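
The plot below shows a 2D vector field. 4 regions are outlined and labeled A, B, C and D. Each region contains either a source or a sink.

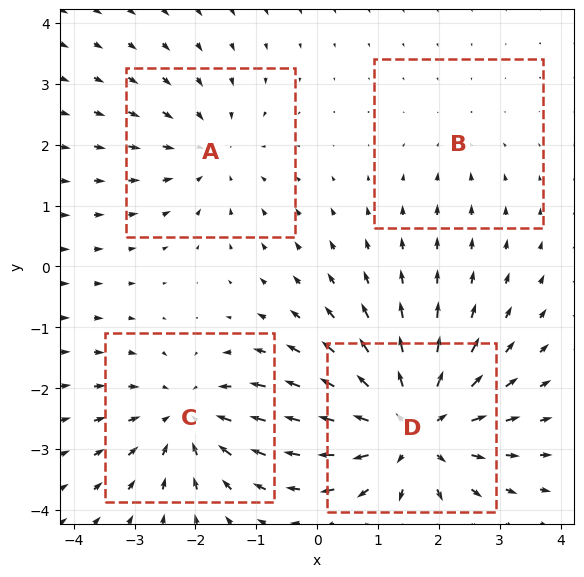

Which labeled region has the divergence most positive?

Divergence at each region's feature centre — A: about -3, B: about -2, C: about -4, D: about +6. Region D is most positive.

D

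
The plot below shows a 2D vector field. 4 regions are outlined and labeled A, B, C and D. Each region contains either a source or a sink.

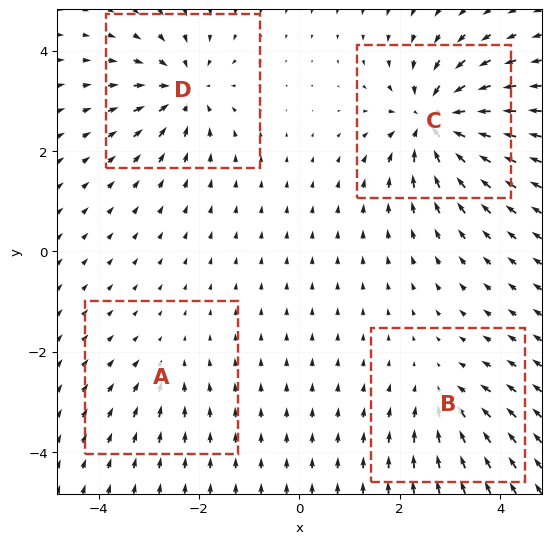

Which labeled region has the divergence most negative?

C

Divergence at each region's feature centre — A: about -2, B: about -4, C: about -8, D: about -6. Region C is most negative.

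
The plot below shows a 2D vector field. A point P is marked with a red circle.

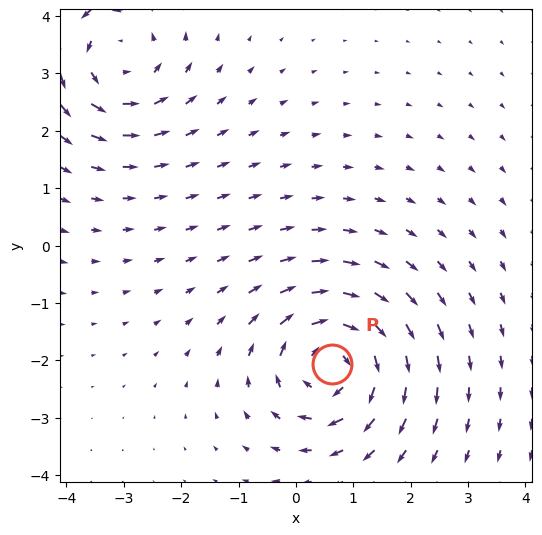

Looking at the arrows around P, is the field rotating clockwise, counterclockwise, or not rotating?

Near P at (0.6, -2.1) the arrows circulate clockwise. The curl (z-component) there is about -5; negative curl means clockwise rotation.

clockwise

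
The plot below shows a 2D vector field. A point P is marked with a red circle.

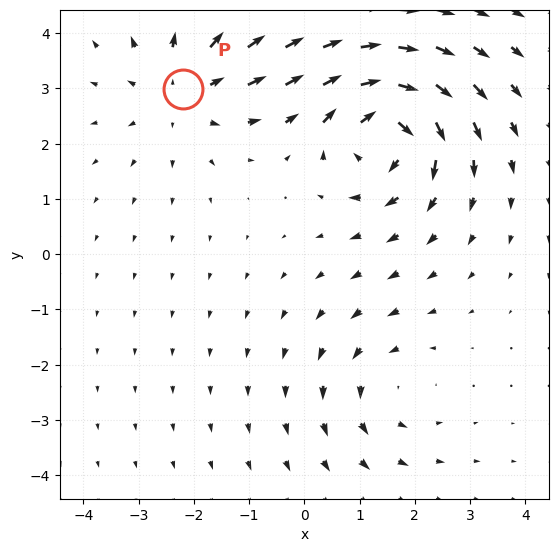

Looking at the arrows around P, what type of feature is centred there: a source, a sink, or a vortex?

At P (-2.2, 3.0) the arrows spread outward. Divergence about +3, curl ≈0 — positive divergence with near-zero curl is a source.

source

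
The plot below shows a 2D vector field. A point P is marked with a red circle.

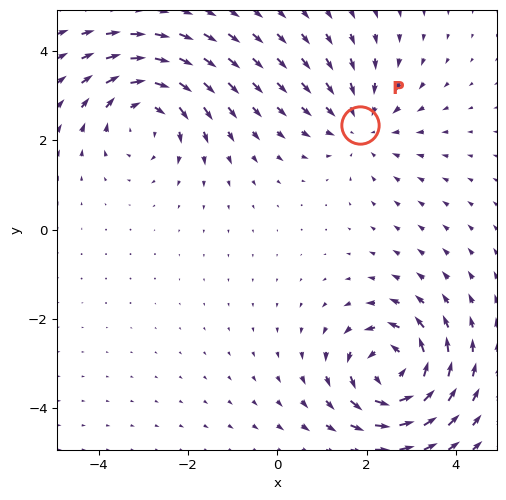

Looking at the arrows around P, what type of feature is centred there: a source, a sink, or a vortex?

At P (1.9, 2.3) the arrows converge inward. Divergence about -2, curl ≈0 — negative divergence with near-zero curl is a sink.

sink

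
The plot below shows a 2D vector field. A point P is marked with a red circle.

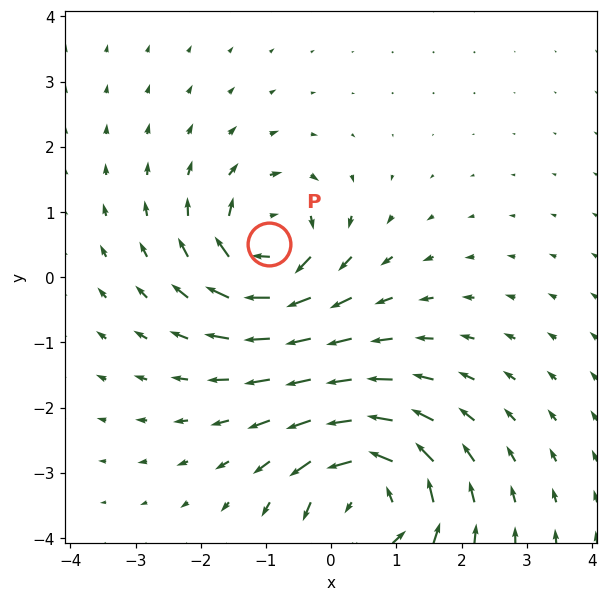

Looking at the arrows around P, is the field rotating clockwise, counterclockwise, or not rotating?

clockwise

Near P at (-1.0, 0.5) the arrows circulate clockwise. The curl (z-component) there is about -4; negative curl means clockwise rotation.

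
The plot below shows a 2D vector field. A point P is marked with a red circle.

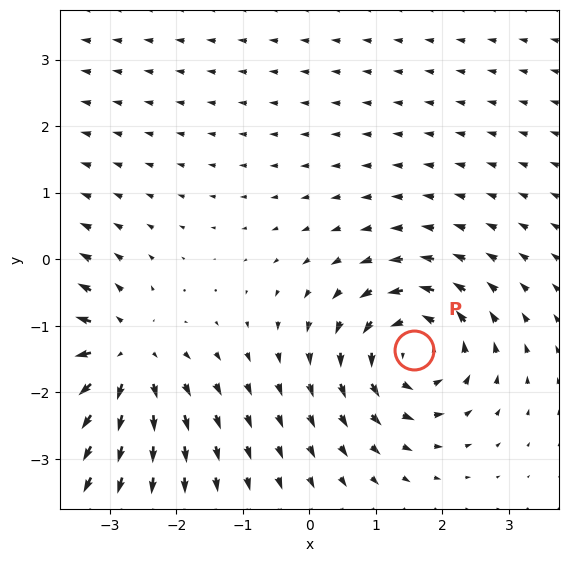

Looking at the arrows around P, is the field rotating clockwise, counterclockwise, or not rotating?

counterclockwise

Near P at (1.6, -1.4) the arrows circulate counterclockwise. The curl (z-component) there is about +5; positive curl means counterclockwise rotation.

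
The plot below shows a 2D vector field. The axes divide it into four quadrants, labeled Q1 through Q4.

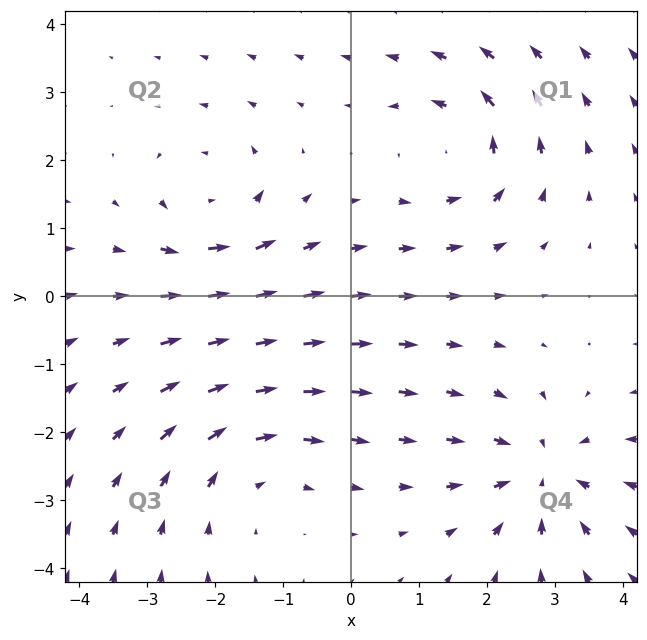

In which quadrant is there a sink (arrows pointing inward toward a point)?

The sink sits at approximately (2.8, -2.6), which lies in quadrant Q4. The divergence there is about -4, negative as expected for a sink.

Q4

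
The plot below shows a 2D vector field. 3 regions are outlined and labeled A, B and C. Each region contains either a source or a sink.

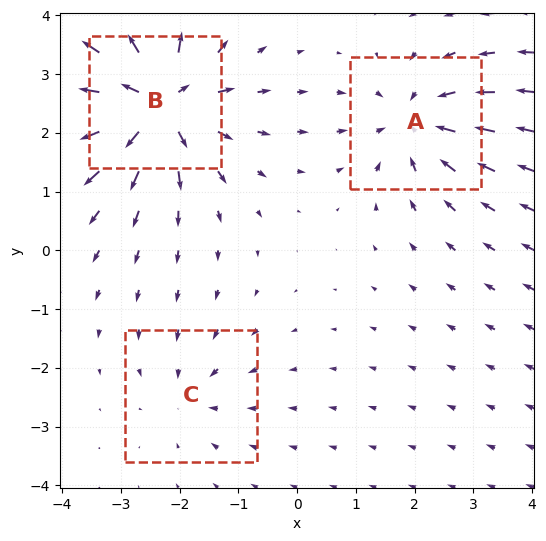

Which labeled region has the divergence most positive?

Divergence at each region's feature centre — A: about -4, B: about +6, C: about -2. Region B is most positive.

B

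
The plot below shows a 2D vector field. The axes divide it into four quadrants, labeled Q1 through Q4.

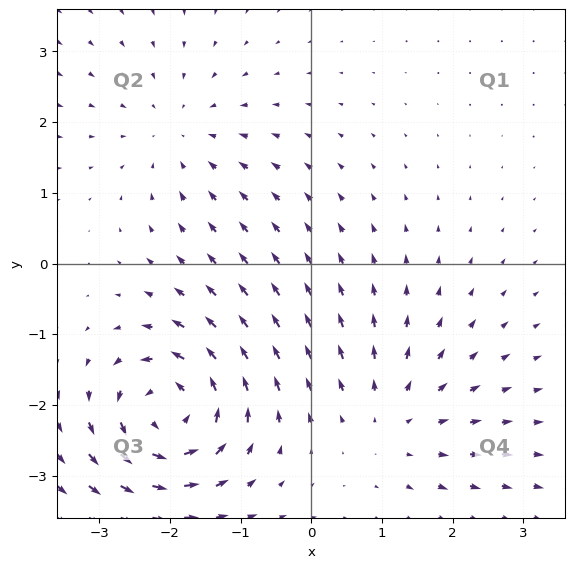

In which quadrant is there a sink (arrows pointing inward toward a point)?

Q2

The sink sits at approximately (-1.9, 1.8), which lies in quadrant Q2. The divergence there is about -3, negative as expected for a sink.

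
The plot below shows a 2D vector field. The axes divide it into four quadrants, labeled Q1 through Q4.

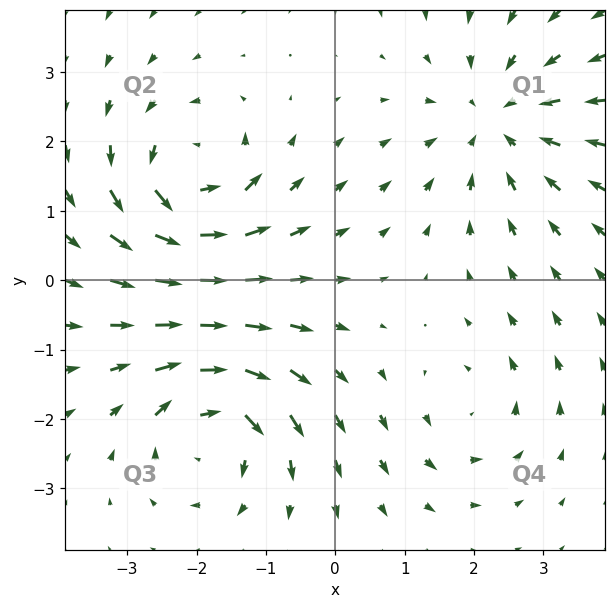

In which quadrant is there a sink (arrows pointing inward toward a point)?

The sink sits at approximately (2.4, 2.3), which lies in quadrant Q1. The divergence there is about -4, negative as expected for a sink.

Q1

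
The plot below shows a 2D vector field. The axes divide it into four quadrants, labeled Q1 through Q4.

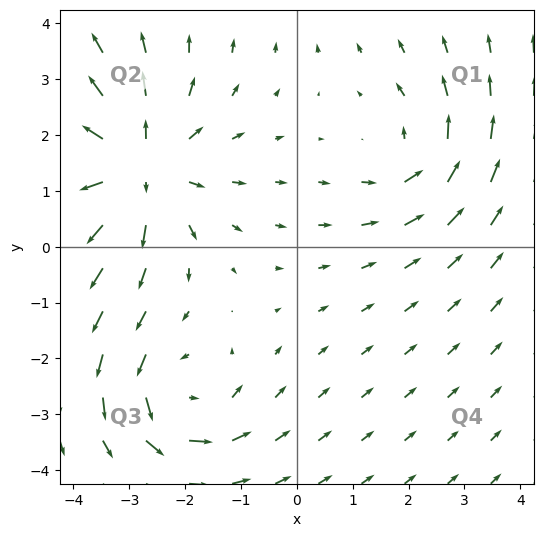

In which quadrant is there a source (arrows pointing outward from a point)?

Q2

The source sits at approximately (-2.9, 1.4), which lies in quadrant Q2. The divergence there is about +5, positive as expected for a source.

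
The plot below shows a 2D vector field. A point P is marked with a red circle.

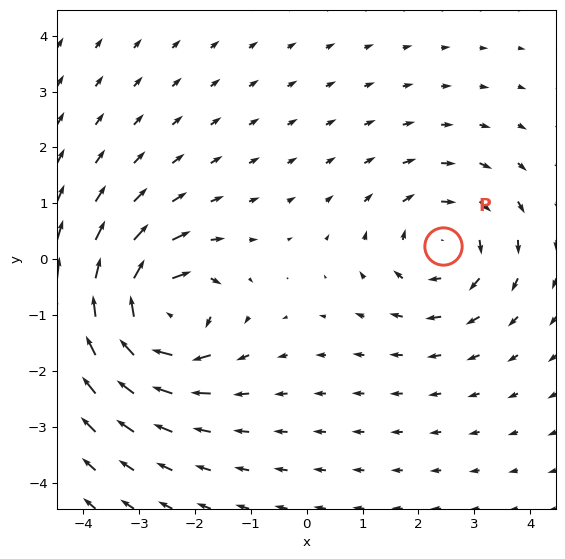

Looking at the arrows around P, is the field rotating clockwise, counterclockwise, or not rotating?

Near P at (2.4, 0.2) the arrows circulate clockwise. The curl (z-component) there is about -4; negative curl means clockwise rotation.

clockwise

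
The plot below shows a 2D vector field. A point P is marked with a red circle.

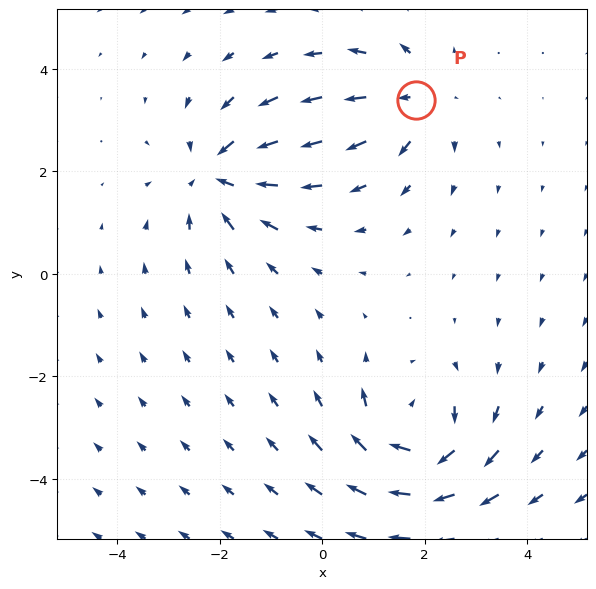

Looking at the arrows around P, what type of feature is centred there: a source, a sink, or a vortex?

At P (1.8, 3.4) the arrows spread outward. Divergence about +4, curl ≈0 — positive divergence with near-zero curl is a source.

source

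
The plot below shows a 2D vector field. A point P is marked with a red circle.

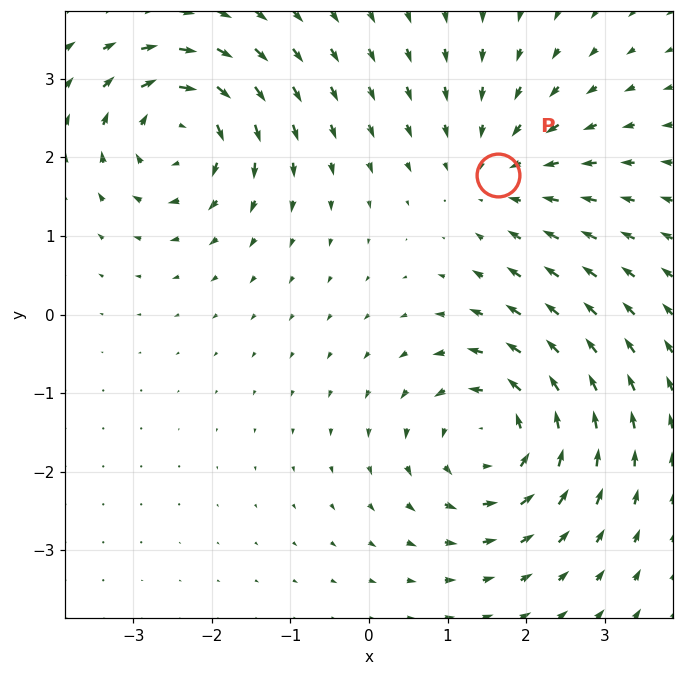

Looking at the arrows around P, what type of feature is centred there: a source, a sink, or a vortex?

At P (1.6, 1.8) the arrows converge inward. Divergence about -3, curl ≈0 — negative divergence with near-zero curl is a sink.

sink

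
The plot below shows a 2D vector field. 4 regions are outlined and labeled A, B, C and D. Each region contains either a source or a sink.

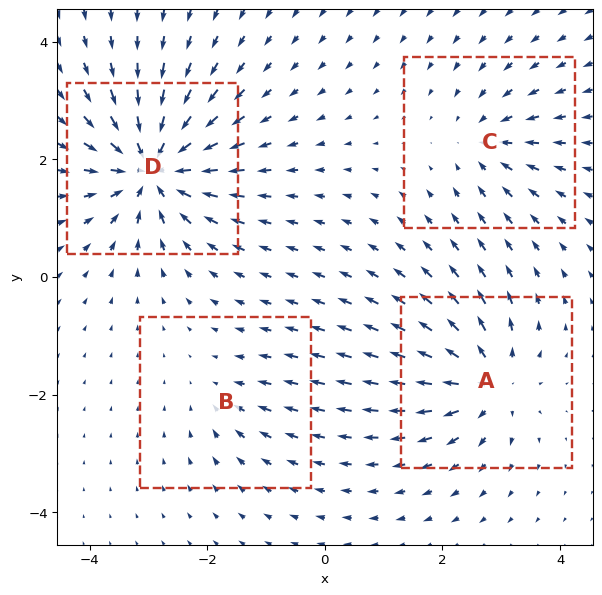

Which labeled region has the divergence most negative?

Divergence at each region's feature centre — A: about +6, B: about -3, C: about -4, D: about -9. Region D is most negative.

D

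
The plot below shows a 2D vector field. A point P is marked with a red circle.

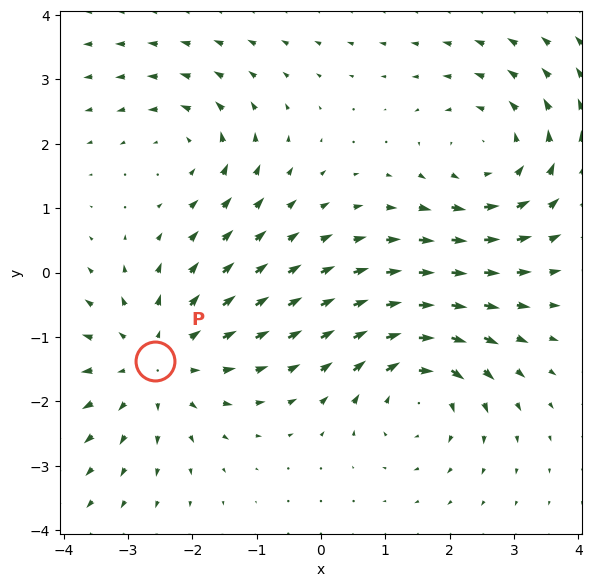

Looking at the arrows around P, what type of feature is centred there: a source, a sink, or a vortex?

At P (-2.6, -1.4) the arrows spread outward. Divergence about +4, curl ≈0 — positive divergence with near-zero curl is a source.

source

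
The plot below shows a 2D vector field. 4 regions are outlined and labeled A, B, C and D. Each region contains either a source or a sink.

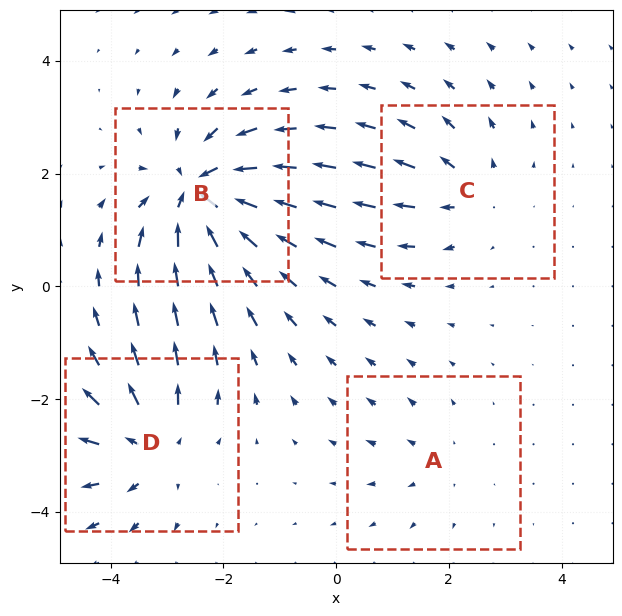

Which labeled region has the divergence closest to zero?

Divergence at each region's feature centre — A: about +2, B: about -7, C: about +4, D: about +5. Region A is closest to zero.

A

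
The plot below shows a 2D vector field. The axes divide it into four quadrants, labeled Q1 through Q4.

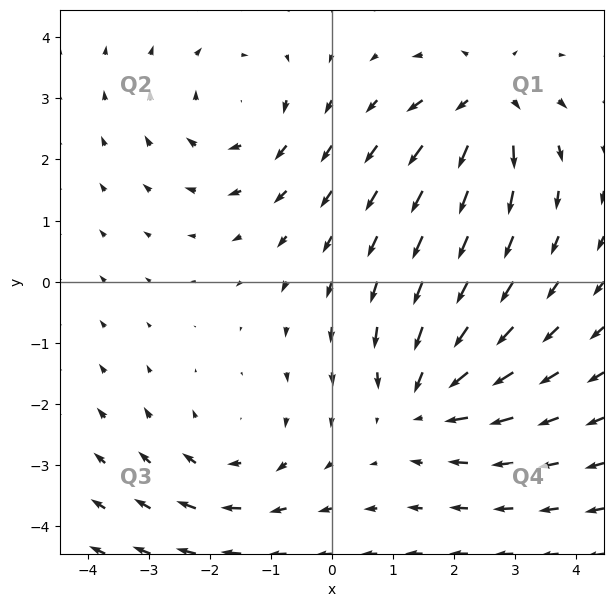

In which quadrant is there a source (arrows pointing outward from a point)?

The source sits at approximately (2.6, 3.0), which lies in quadrant Q1. The divergence there is about +5, positive as expected for a source.

Q1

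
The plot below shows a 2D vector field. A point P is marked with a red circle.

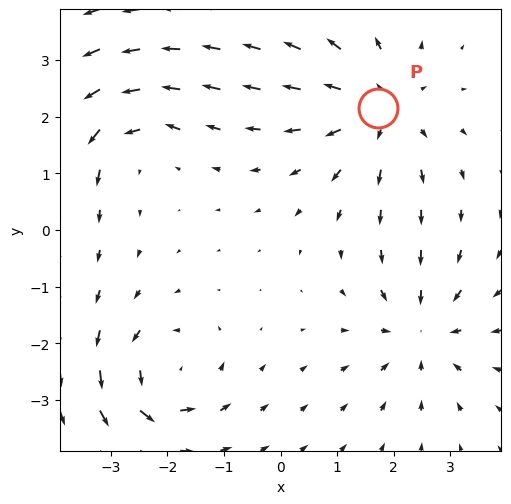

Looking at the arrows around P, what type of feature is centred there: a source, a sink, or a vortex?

At P (1.7, 2.2) the arrows spread outward. Divergence about +4, curl ≈0 — positive divergence with near-zero curl is a source.

source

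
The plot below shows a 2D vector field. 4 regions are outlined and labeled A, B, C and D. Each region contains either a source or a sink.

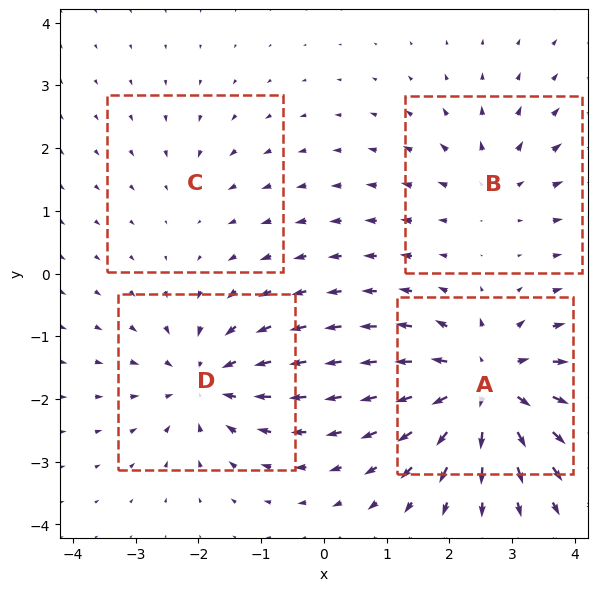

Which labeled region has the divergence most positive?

Divergence at each region's feature centre — A: about +8, B: about +4, C: about -2, D: about -6. Region A is most positive.

A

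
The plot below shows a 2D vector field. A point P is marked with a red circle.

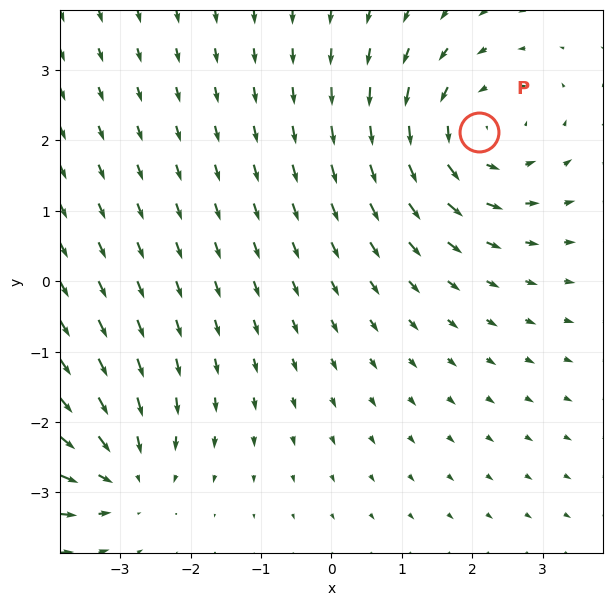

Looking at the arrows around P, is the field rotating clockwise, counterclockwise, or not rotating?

Near P at (2.1, 2.1) the arrows circulate counterclockwise. The curl (z-component) there is about +4; positive curl means counterclockwise rotation.

counterclockwise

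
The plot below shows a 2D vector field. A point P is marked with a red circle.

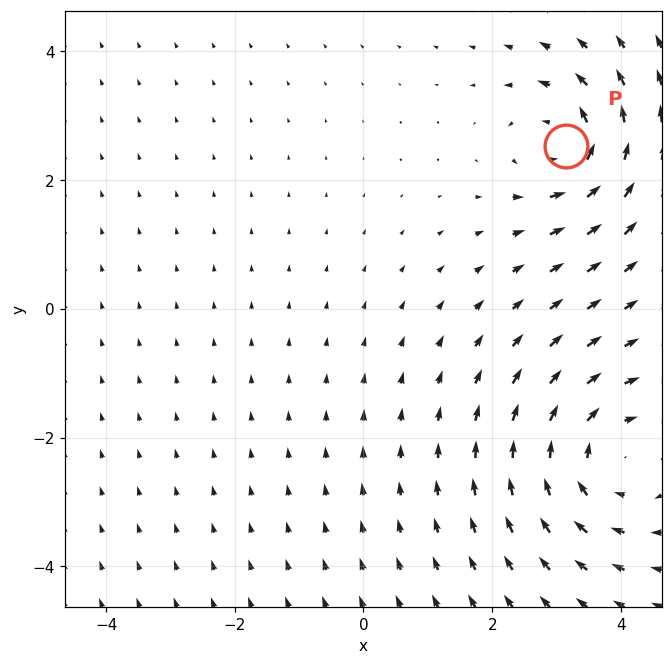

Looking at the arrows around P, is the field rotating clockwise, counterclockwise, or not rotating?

Near P at (3.1, 2.5) the arrows circulate counterclockwise. The curl (z-component) there is about +5; positive curl means counterclockwise rotation.

counterclockwise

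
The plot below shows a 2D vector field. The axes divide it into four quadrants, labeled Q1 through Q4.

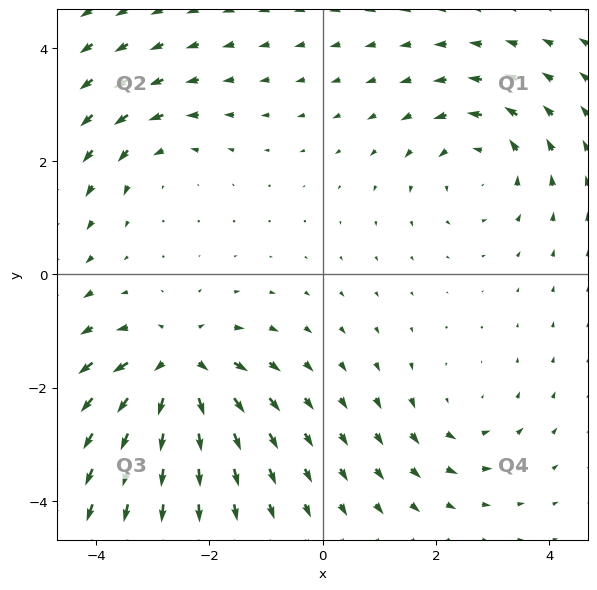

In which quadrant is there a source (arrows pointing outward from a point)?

The source sits at approximately (-2.5, -1.6), which lies in quadrant Q3. The divergence there is about +6, positive as expected for a source.

Q3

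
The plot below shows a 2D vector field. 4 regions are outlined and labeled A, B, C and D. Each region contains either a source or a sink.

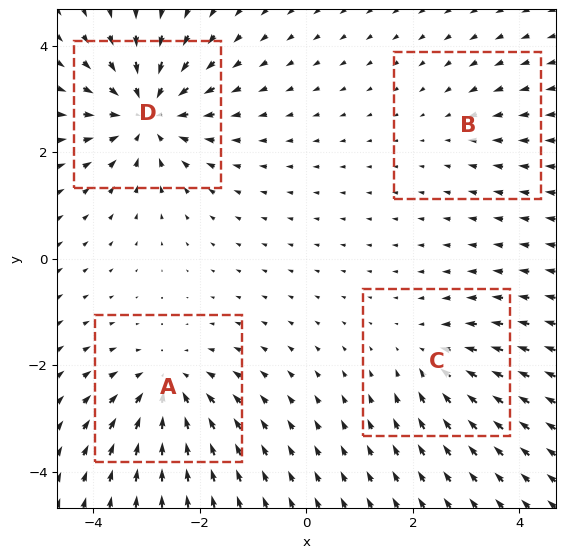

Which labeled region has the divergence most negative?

Divergence at each region's feature centre — A: about -5, B: about -2, C: about -4, D: about -7. Region D is most negative.

D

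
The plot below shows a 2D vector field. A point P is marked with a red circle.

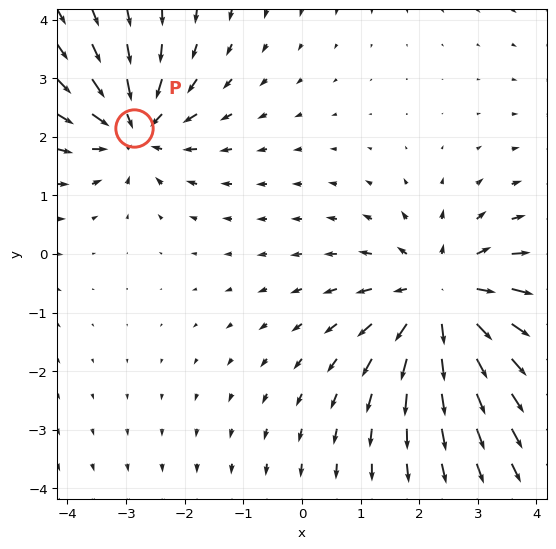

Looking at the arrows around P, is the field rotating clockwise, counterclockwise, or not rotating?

Near P at (-2.9, 2.2) the arrows show no circulation. The curl there is ≈0.

not rotating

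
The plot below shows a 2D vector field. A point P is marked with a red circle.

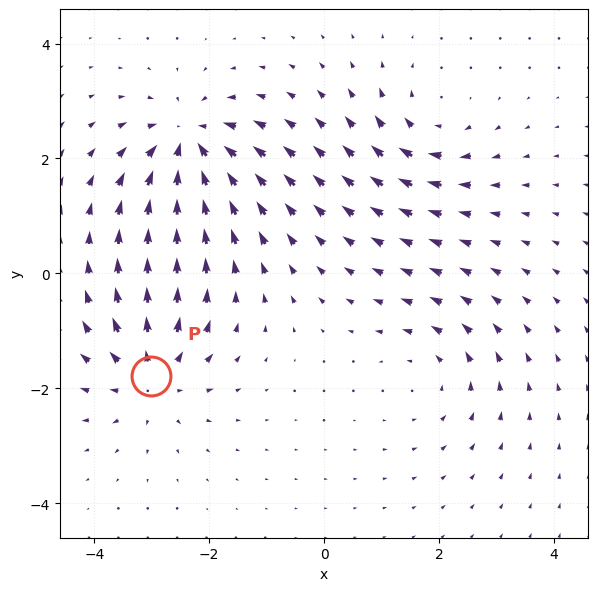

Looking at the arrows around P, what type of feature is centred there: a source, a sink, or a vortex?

source

At P (-3.0, -1.8) the arrows spread outward. Divergence about +5, curl ≈0 — positive divergence with near-zero curl is a source.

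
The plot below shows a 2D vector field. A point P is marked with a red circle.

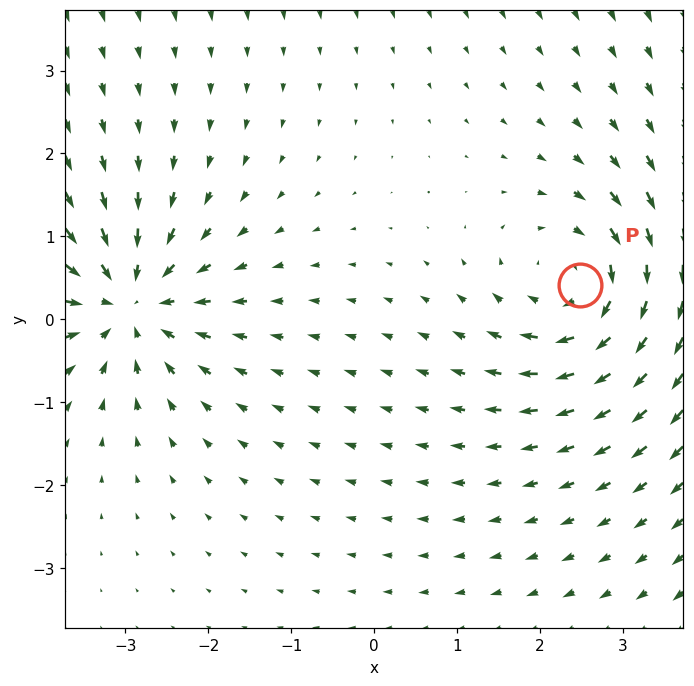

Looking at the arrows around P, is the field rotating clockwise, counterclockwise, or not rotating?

Near P at (2.5, 0.4) the arrows circulate clockwise. The curl (z-component) there is about -5; negative curl means clockwise rotation.

clockwise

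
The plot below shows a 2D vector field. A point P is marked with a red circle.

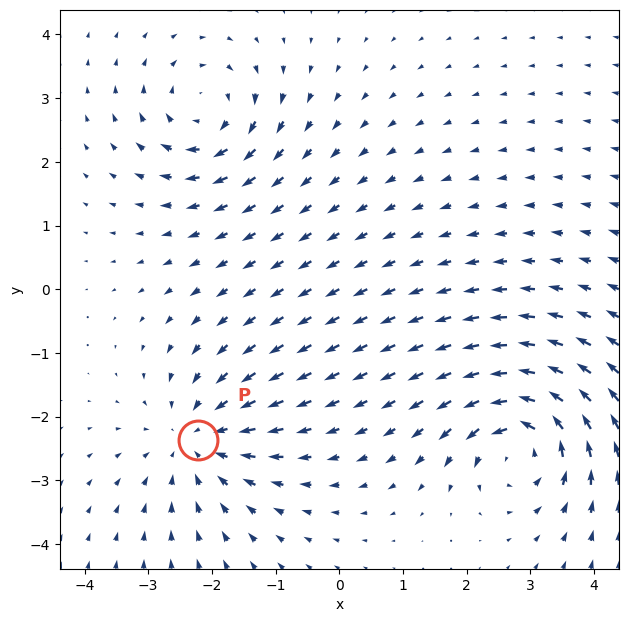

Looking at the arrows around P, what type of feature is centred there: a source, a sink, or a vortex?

At P (-2.2, -2.4) the arrows converge inward. Divergence about -4, curl ≈0 — negative divergence with near-zero curl is a sink.

sink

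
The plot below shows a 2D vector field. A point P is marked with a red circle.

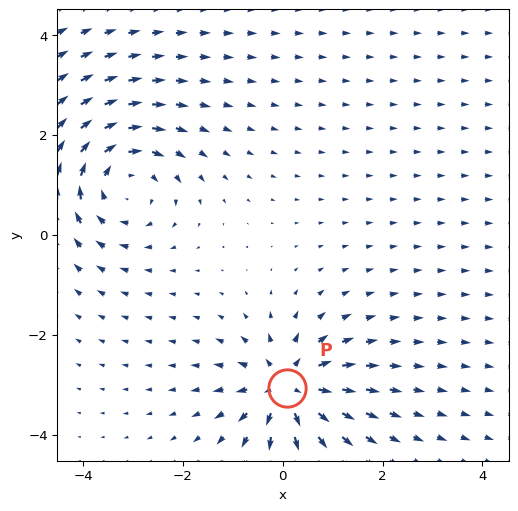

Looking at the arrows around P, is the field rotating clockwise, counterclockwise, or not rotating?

Near P at (0.1, -3.1) the arrows show no circulation. The curl there is ≈0.

not rotating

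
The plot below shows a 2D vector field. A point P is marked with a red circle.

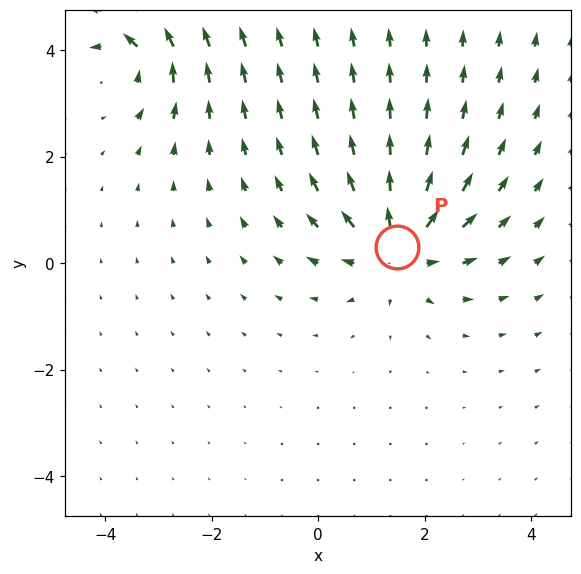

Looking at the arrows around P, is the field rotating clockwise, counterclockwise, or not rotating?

Near P at (1.5, 0.3) the arrows show no circulation. The curl there is ≈0.

not rotating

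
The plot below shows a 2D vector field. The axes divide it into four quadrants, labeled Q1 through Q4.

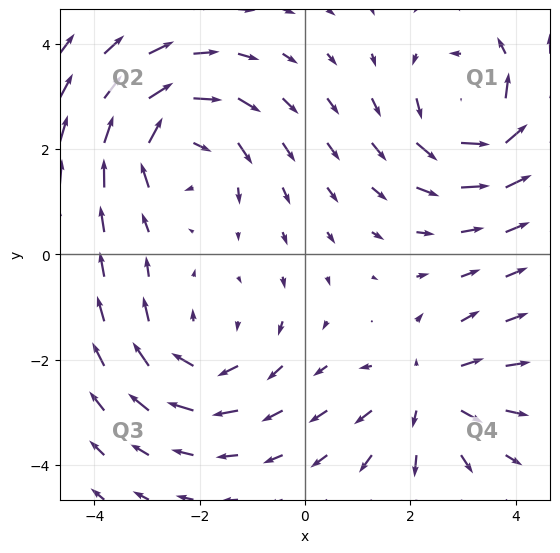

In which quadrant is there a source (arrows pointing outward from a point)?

Q4

The source sits at approximately (2.3, -2.6), which lies in quadrant Q4. The divergence there is about +4, positive as expected for a source.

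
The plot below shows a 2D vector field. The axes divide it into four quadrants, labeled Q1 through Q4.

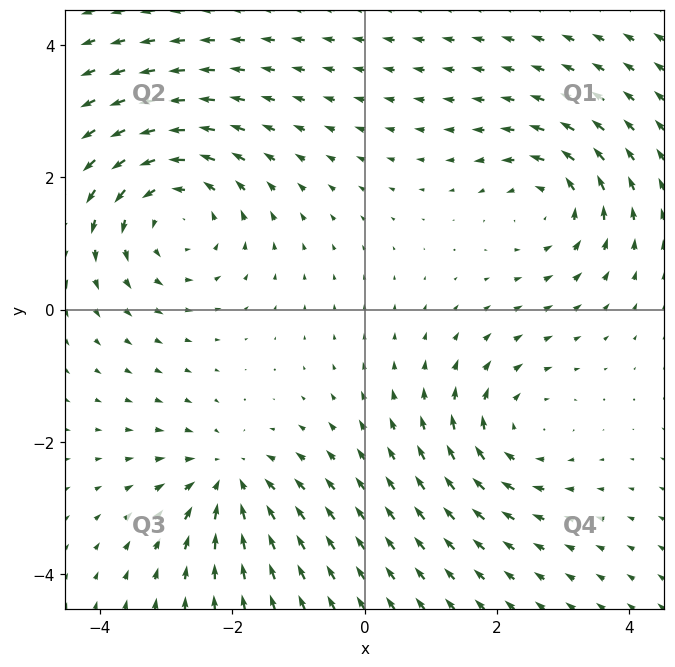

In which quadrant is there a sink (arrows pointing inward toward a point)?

The sink sits at approximately (-2.1, -2.6), which lies in quadrant Q3. The divergence there is about -4, negative as expected for a sink.

Q3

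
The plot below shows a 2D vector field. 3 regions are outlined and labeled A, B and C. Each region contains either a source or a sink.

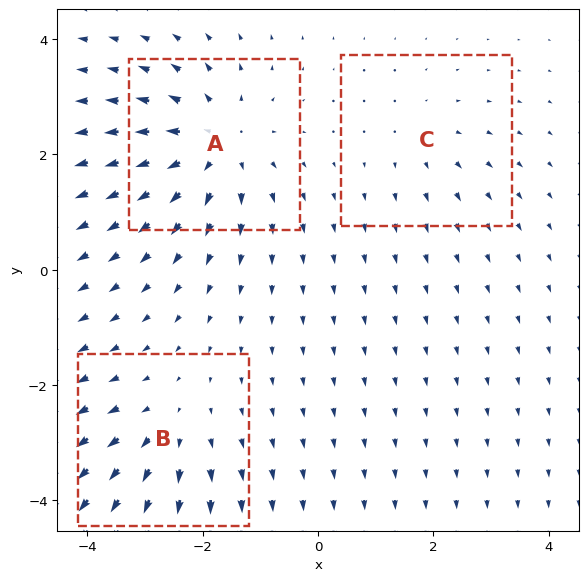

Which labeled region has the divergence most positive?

A

Divergence at each region's feature centre — A: about +4, B: about +3, C: about +2. Region A is most positive.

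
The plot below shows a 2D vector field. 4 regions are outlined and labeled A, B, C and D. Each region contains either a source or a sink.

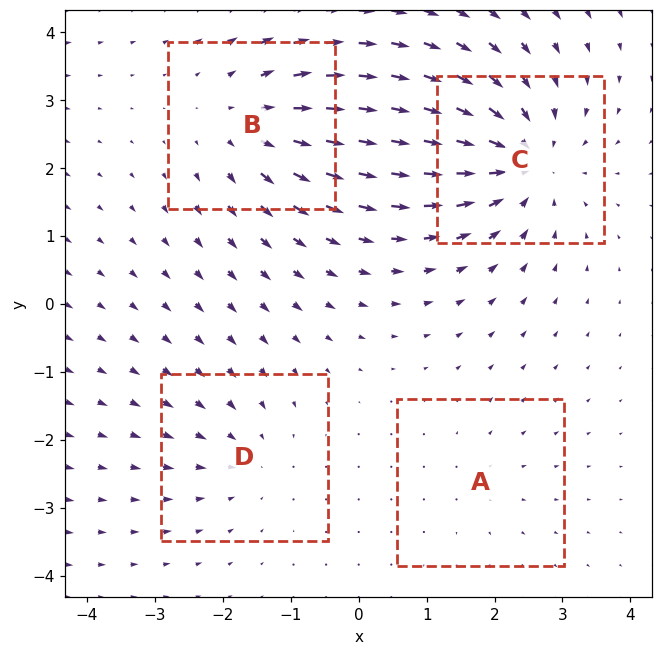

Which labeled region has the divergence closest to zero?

A

Divergence at each region's feature centre — A: about +2, B: about +4, C: about -6, D: about -3. Region A is closest to zero.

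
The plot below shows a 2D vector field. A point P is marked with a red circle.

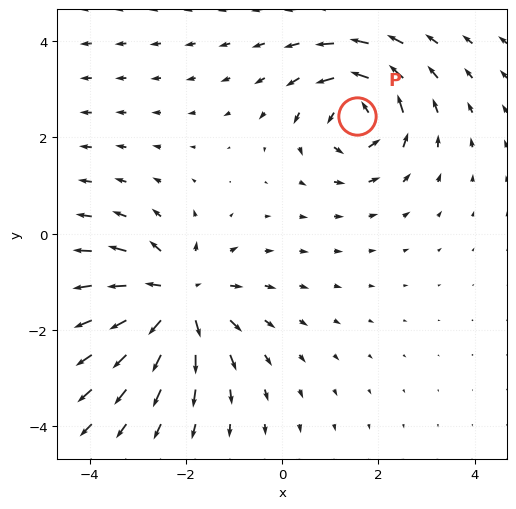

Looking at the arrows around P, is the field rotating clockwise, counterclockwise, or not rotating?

counterclockwise

Near P at (1.6, 2.4) the arrows circulate counterclockwise. The curl (z-component) there is about +4; positive curl means counterclockwise rotation.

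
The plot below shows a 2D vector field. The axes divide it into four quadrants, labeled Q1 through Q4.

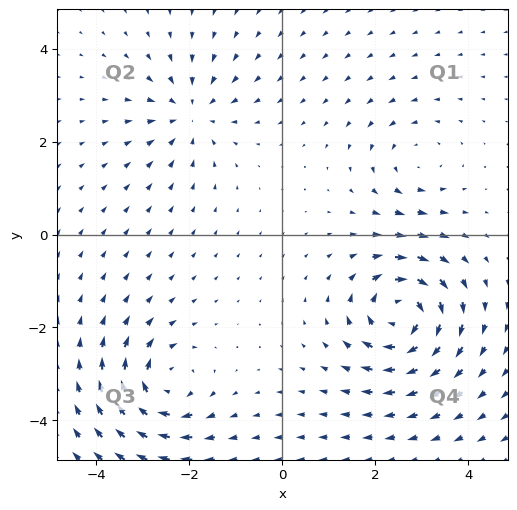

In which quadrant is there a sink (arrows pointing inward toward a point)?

The sink sits at approximately (-2.0, 2.6), which lies in quadrant Q2. The divergence there is about -4, negative as expected for a sink.

Q2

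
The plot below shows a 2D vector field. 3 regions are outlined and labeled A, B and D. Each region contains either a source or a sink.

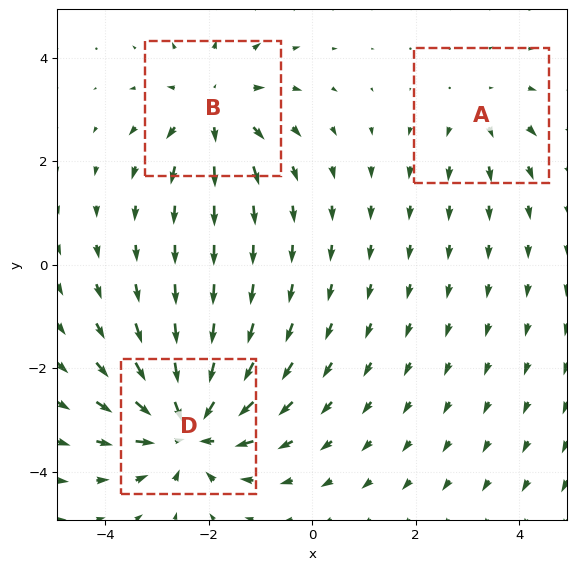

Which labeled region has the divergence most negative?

Divergence at each region's feature centre — A: about +2, B: about +4, D: about -5. Region D is most negative.

D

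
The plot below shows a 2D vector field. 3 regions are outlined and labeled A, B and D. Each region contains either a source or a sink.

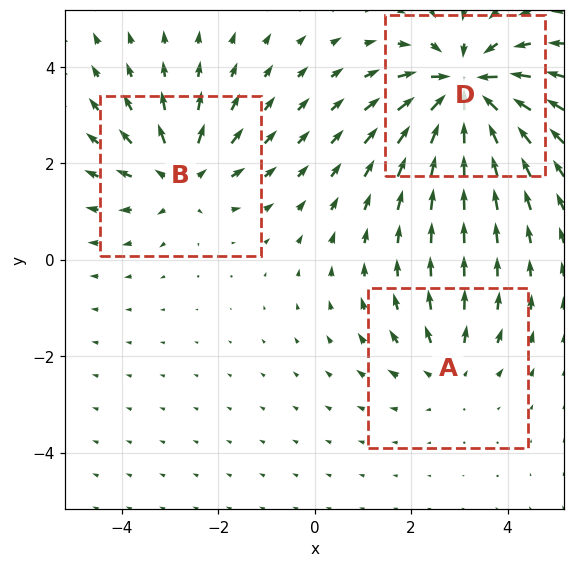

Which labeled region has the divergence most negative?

Divergence at each region's feature centre — A: about +2, B: about +3, D: about -5. Region D is most negative.

D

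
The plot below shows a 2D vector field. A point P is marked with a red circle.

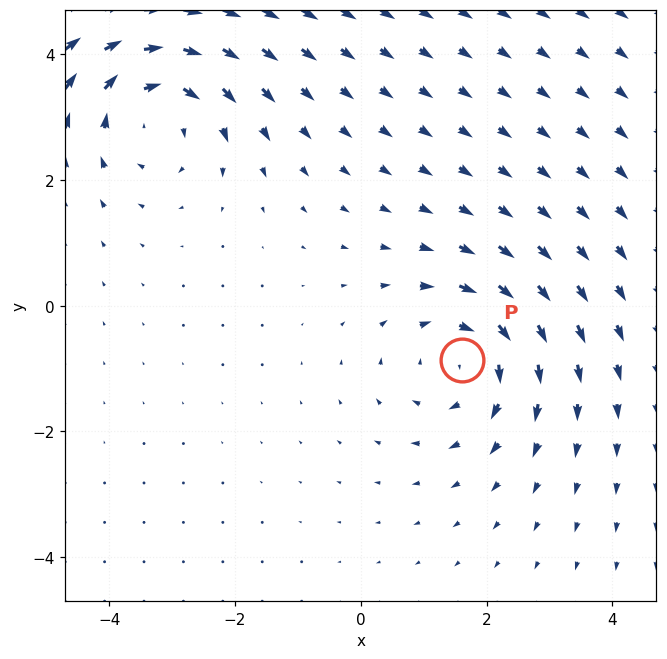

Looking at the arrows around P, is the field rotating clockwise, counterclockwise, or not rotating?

clockwise

Near P at (1.6, -0.9) the arrows circulate clockwise. The curl (z-component) there is about -4; negative curl means clockwise rotation.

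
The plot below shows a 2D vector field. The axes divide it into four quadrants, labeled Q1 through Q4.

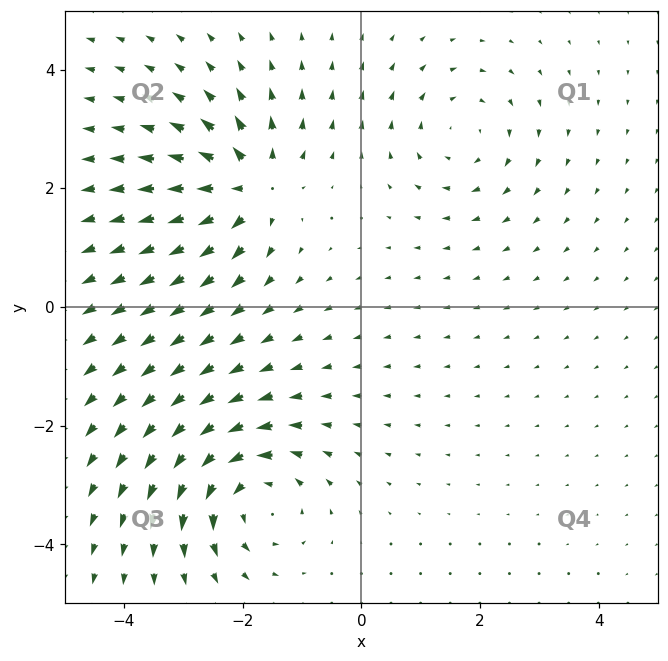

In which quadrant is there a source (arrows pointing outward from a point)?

Q2

The source sits at approximately (-1.9, 2.0), which lies in quadrant Q2. The divergence there is about +5, positive as expected for a source.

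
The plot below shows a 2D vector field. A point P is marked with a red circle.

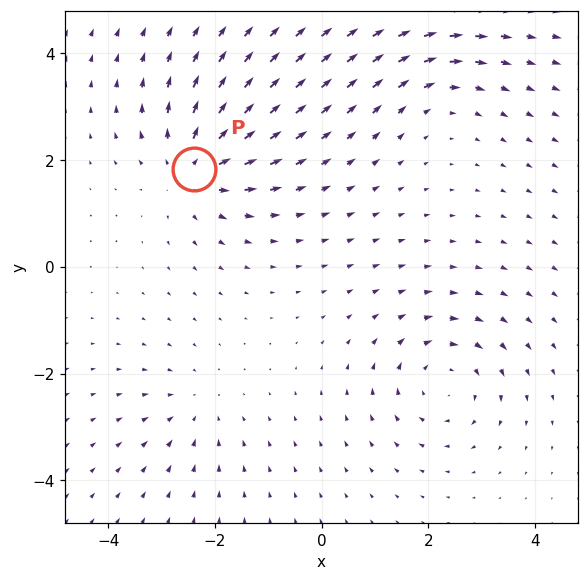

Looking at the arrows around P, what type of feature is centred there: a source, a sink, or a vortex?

At P (-2.4, 1.8) the arrows spread outward. Divergence about +5, curl ≈0 — positive divergence with near-zero curl is a source.

source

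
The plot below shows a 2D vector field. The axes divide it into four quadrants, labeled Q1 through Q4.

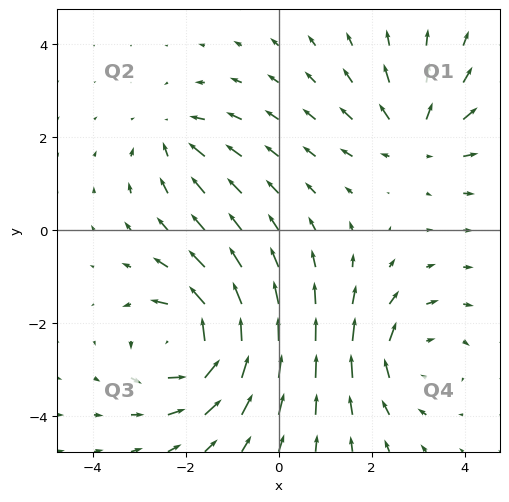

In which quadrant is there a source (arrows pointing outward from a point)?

The source sits at approximately (3.0, 2.0), which lies in quadrant Q1. The divergence there is about +4, positive as expected for a source.

Q1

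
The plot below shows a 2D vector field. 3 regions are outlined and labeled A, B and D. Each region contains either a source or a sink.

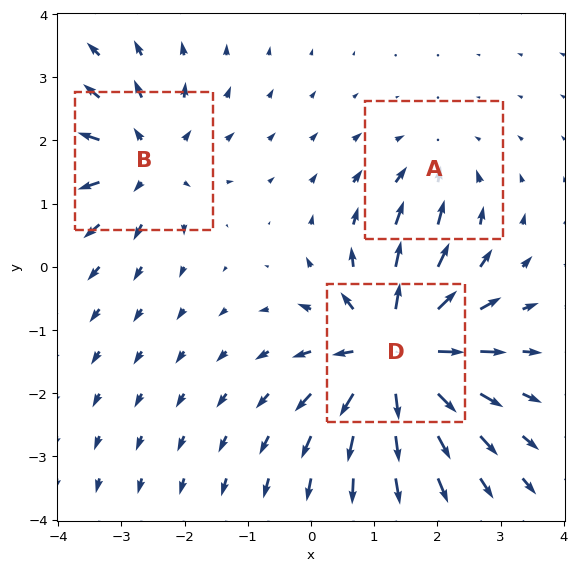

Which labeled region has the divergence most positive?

D

Divergence at each region's feature centre — A: about -2, B: about +4, D: about +6. Region D is most positive.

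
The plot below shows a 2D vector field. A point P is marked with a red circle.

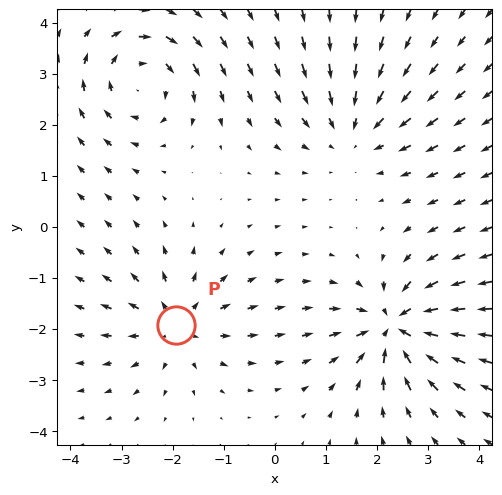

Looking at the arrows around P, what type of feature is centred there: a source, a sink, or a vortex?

At P (-1.9, -1.9) the arrows spread outward. Divergence about +4, curl ≈0 — positive divergence with near-zero curl is a source.

source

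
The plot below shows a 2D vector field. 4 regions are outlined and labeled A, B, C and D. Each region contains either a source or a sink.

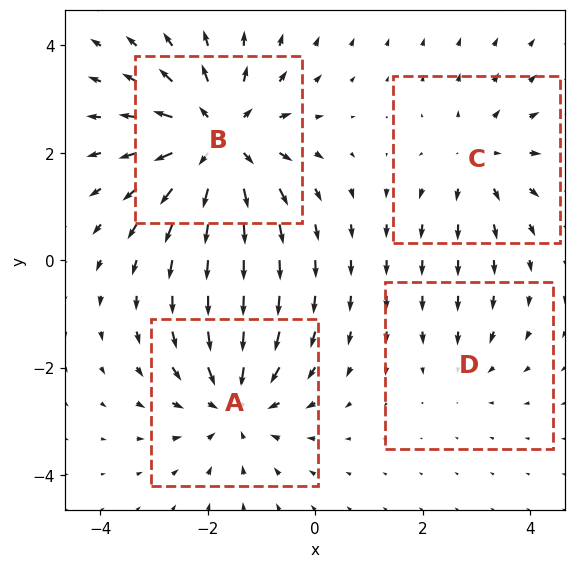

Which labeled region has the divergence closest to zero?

D

Divergence at each region's feature centre — A: about -4, B: about +6, C: about +3, D: about -2. Region D is closest to zero.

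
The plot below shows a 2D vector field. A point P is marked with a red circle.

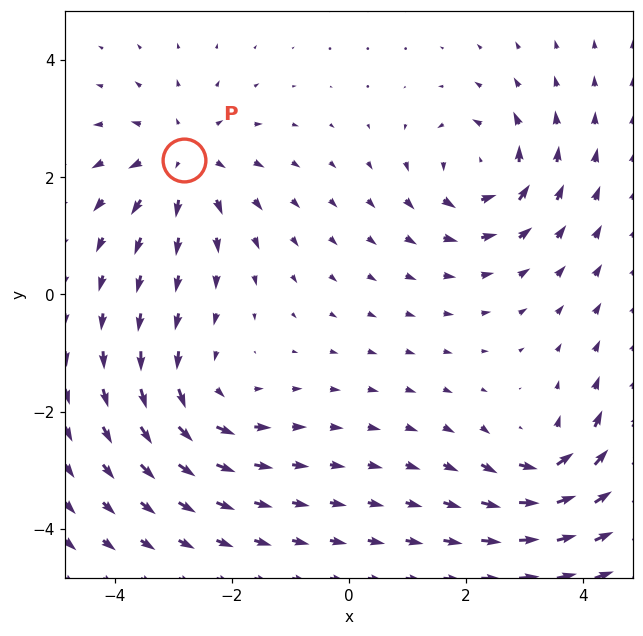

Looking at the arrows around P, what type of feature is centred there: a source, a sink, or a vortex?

source

At P (-2.8, 2.3) the arrows spread outward. Divergence about +5, curl ≈0 — positive divergence with near-zero curl is a source.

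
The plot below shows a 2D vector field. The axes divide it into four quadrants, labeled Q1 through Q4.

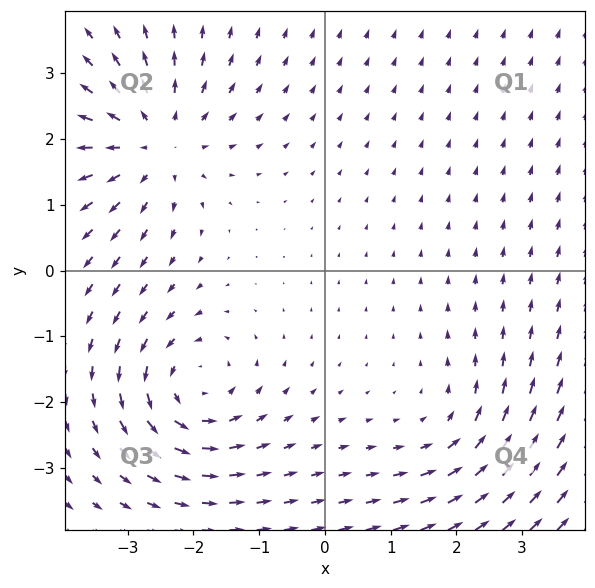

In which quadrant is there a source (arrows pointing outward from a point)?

The source sits at approximately (-2.6, 1.9), which lies in quadrant Q2. The divergence there is about +5, positive as expected for a source.

Q2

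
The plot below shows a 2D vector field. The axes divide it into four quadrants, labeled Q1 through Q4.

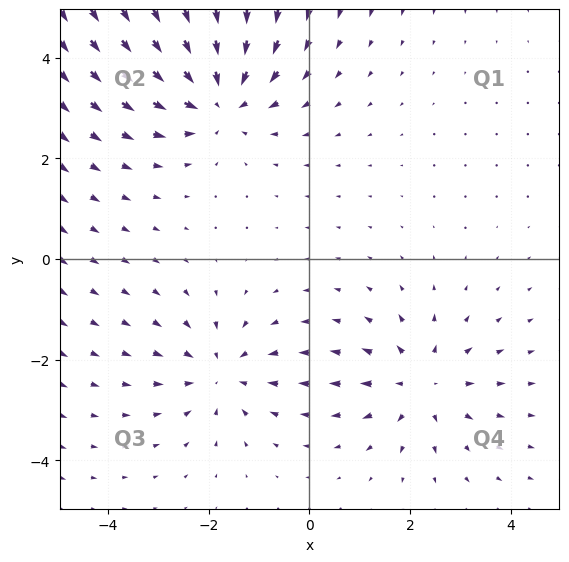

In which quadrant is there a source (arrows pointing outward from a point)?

Q4

The source sits at approximately (2.2, -2.5), which lies in quadrant Q4. The divergence there is about +3, positive as expected for a source.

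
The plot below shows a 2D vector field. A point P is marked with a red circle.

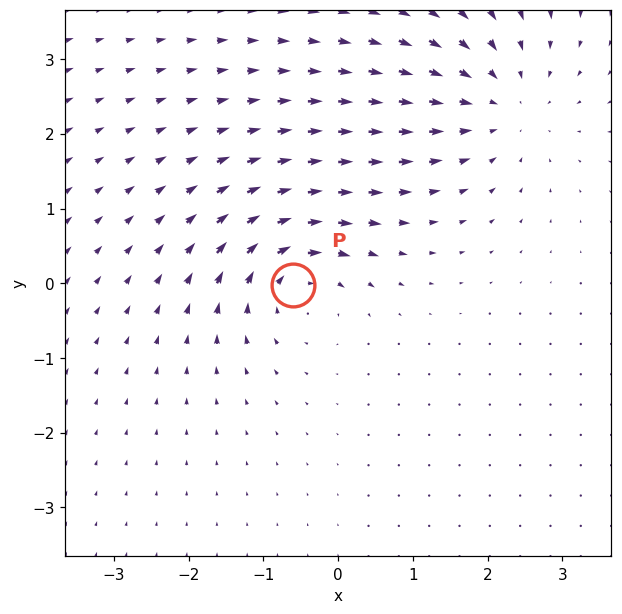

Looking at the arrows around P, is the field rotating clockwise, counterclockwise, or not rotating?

Near P at (-0.6, -0.0) the arrows circulate clockwise. The curl (z-component) there is about -5; negative curl means clockwise rotation.

clockwise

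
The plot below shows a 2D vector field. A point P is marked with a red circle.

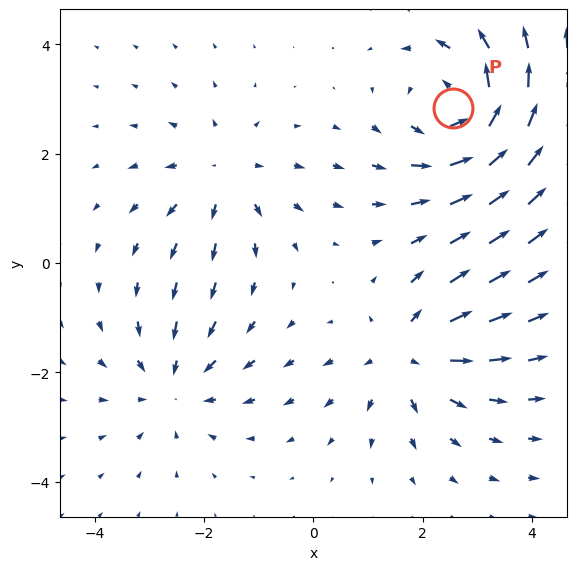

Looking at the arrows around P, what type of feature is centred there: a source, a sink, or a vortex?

At P (2.6, 2.8) the arrows circulate counterclockwise. Divergence ≈0, curl about +5 — near-zero divergence with nonzero curl is a vortex.

vortex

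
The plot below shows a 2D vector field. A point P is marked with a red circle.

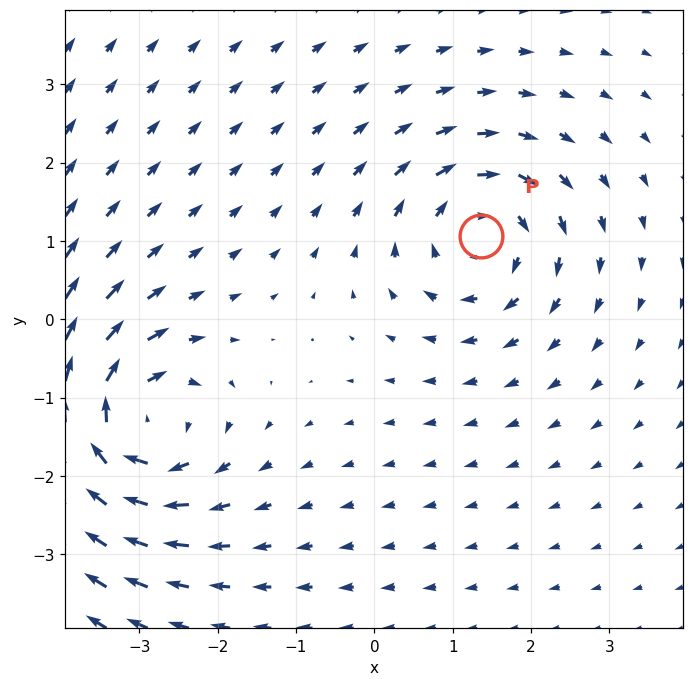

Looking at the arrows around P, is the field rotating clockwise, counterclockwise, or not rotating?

Near P at (1.4, 1.1) the arrows circulate clockwise. The curl (z-component) there is about -4; negative curl means clockwise rotation.

clockwise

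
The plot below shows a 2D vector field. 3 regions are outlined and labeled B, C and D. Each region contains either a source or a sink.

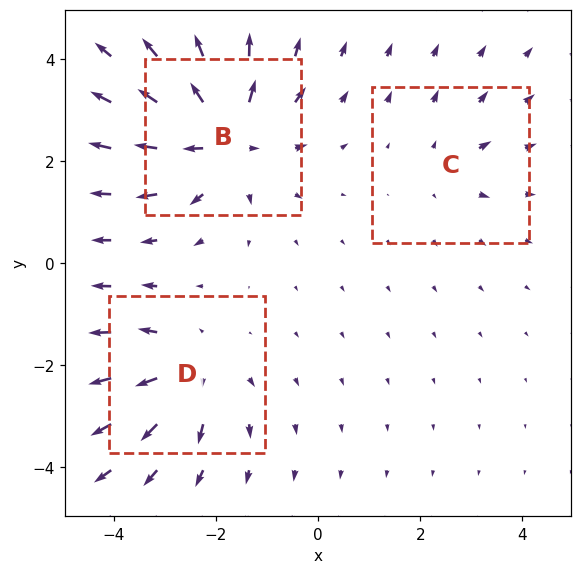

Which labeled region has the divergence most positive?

B

Divergence at each region's feature centre — B: about +5, C: about +2, D: about +4. Region B is most positive.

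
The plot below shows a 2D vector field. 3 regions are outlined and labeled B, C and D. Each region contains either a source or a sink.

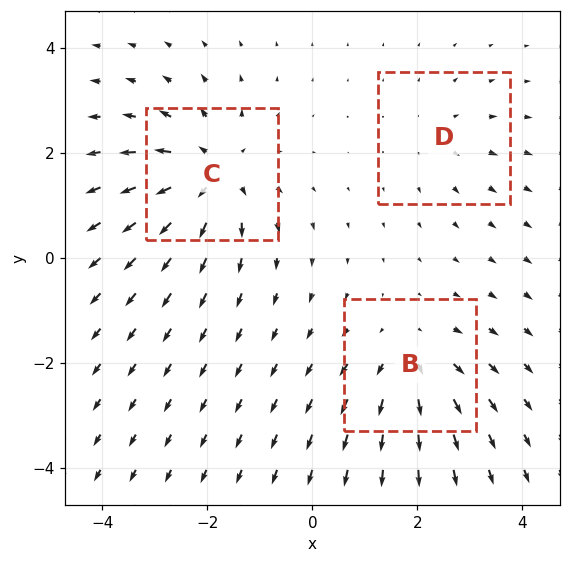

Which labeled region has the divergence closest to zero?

Divergence at each region's feature centre — B: about +3, C: about +5, D: about +2. Region D is closest to zero.

D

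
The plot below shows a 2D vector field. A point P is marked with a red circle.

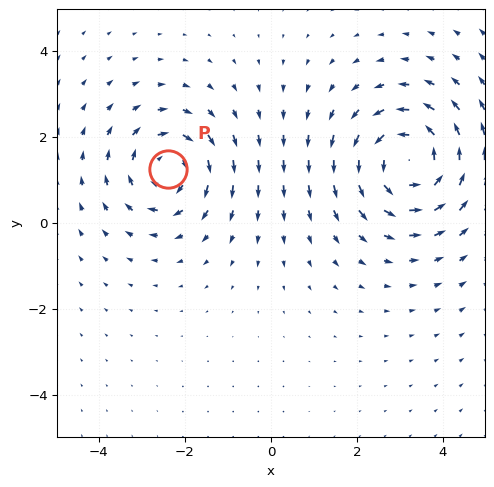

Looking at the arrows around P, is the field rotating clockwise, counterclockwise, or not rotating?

clockwise

Near P at (-2.4, 1.3) the arrows circulate clockwise. The curl (z-component) there is about -3; negative curl means clockwise rotation.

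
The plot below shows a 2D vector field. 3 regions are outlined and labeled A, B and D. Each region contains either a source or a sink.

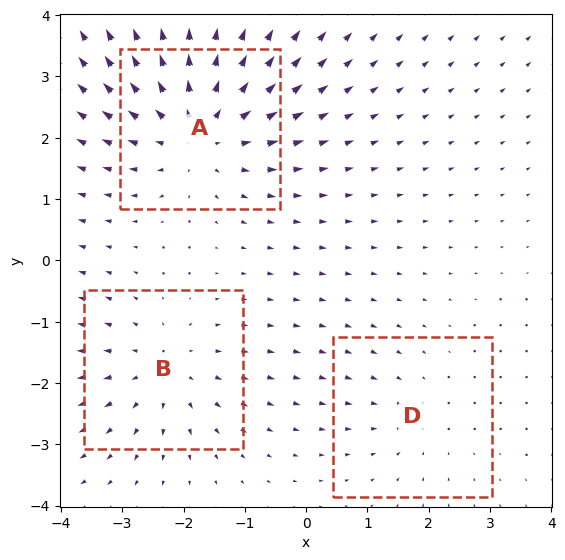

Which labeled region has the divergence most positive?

A

Divergence at each region's feature centre — A: about +5, B: about +3, D: about -2. Region A is most positive.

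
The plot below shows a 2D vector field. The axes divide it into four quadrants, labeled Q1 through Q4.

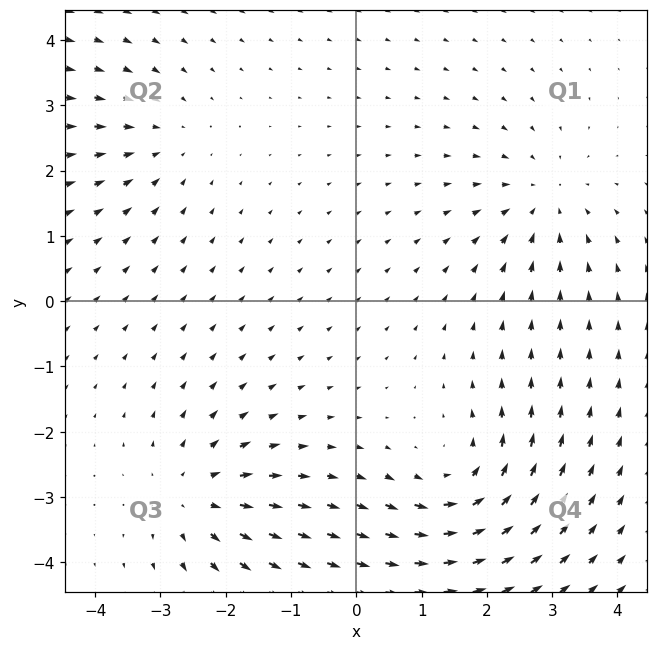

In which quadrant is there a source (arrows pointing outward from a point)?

Q3

The source sits at approximately (-2.5, -3.0), which lies in quadrant Q3. The divergence there is about +4, positive as expected for a source.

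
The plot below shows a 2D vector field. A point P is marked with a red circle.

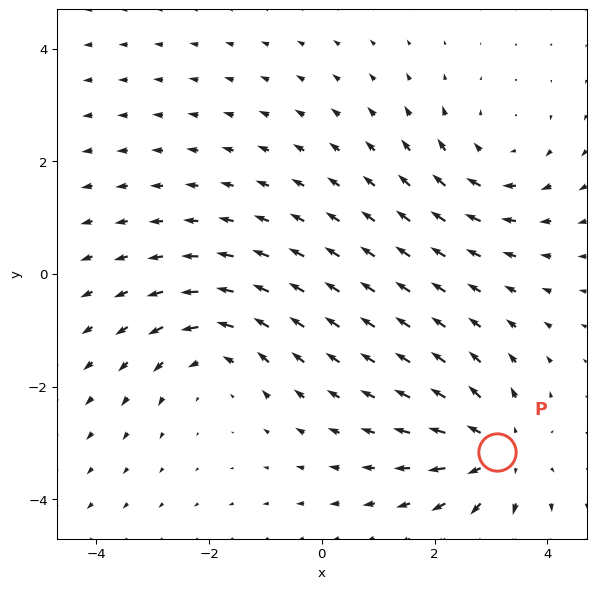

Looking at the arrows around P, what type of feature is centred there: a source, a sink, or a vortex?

At P (3.1, -3.2) the arrows spread outward. Divergence about +5, curl ≈0 — positive divergence with near-zero curl is a source.

source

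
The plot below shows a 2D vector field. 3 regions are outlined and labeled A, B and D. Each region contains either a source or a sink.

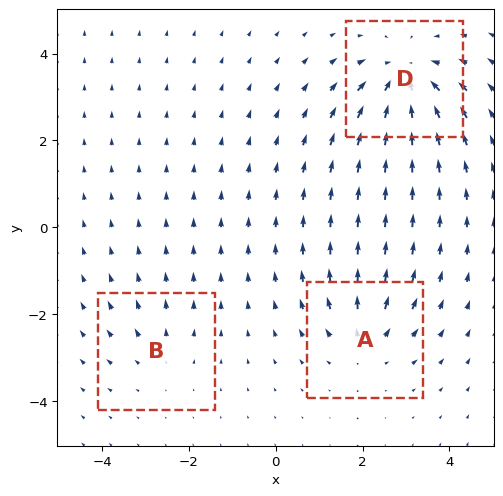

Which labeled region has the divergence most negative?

Divergence at each region's feature centre — A: about +3, B: about +2, D: about -5. Region D is most negative.

D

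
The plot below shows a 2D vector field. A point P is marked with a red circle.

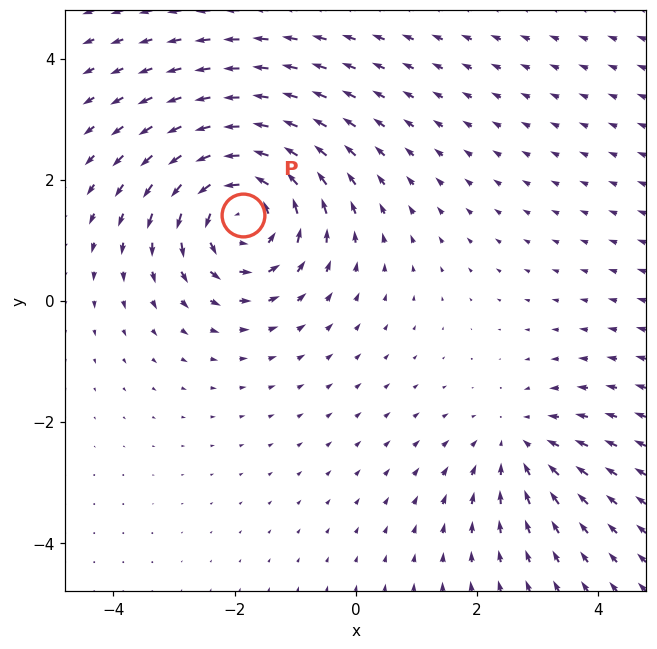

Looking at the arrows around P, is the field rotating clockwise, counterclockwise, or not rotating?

Near P at (-1.9, 1.4) the arrows circulate counterclockwise. The curl (z-component) there is about +5; positive curl means counterclockwise rotation.

counterclockwise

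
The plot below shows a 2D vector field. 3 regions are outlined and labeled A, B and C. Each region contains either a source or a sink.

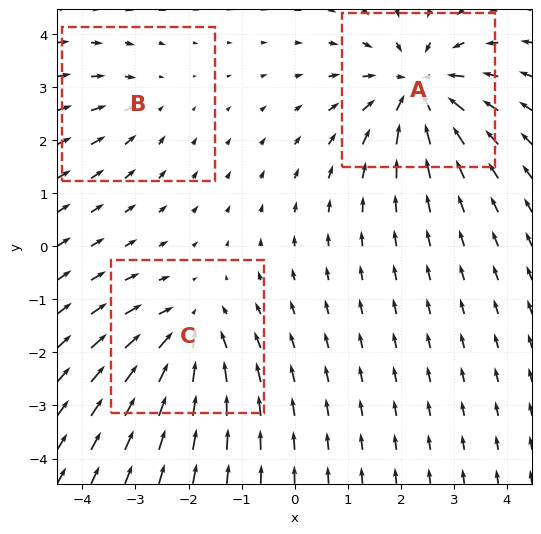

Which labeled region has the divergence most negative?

A

Divergence at each region's feature centre — A: about -5, B: about -2, C: about -4. Region A is most negative.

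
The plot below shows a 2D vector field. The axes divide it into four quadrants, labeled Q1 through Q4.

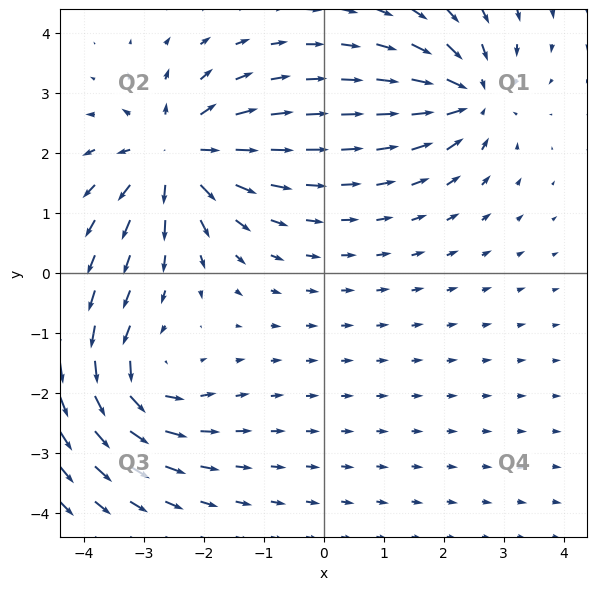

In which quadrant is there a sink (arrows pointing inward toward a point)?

The sink sits at approximately (2.4, 2.9), which lies in quadrant Q1. The divergence there is about -5, negative as expected for a sink.

Q1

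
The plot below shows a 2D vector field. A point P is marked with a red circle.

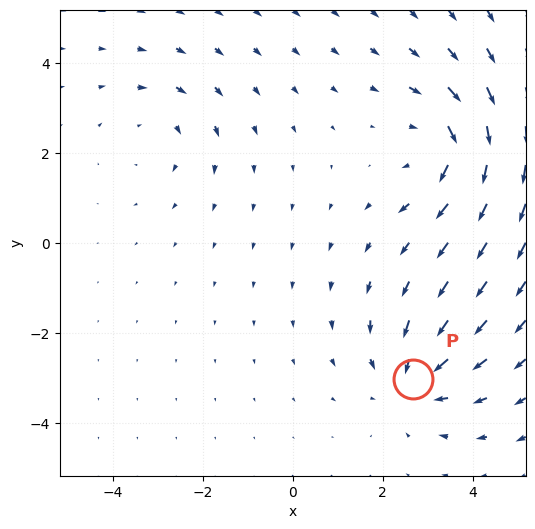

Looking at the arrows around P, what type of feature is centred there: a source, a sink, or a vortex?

sink

At P (2.7, -3.0) the arrows converge inward. Divergence about -4, curl ≈0 — negative divergence with near-zero curl is a sink.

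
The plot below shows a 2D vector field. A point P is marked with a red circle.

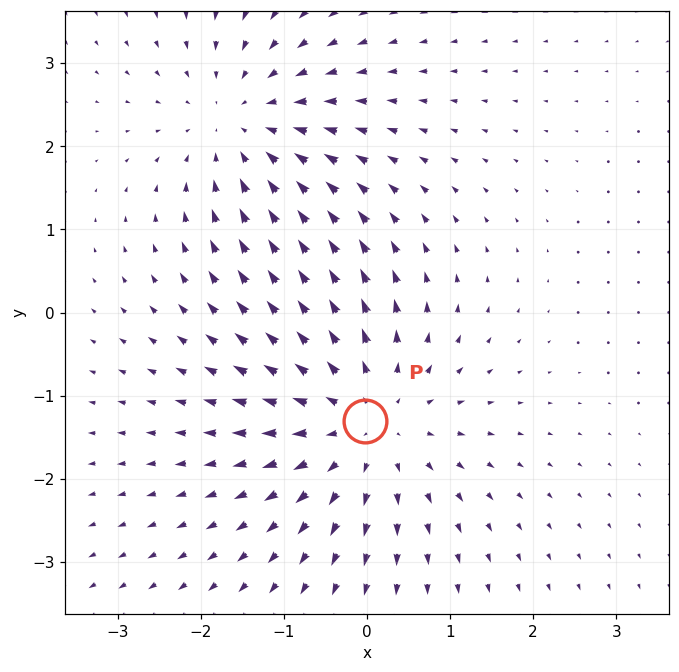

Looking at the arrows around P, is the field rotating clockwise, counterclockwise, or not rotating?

not rotating

Near P at (-0.0, -1.3) the arrows show no circulation. The curl there is ≈0.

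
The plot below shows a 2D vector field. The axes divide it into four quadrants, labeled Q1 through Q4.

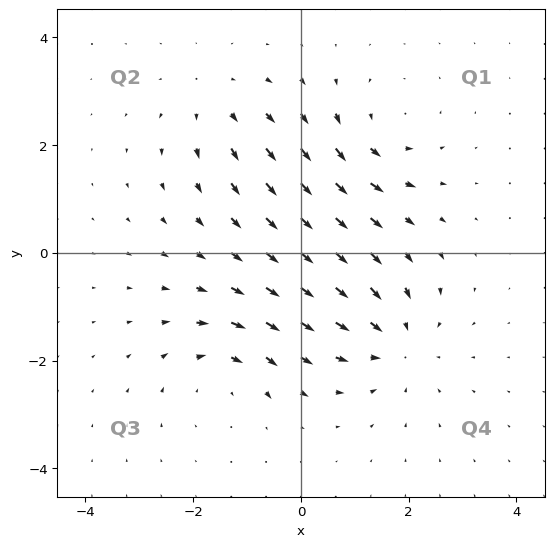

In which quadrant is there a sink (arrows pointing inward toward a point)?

Q4

The sink sits at approximately (1.7, -1.6), which lies in quadrant Q4. The divergence there is about -4, negative as expected for a sink.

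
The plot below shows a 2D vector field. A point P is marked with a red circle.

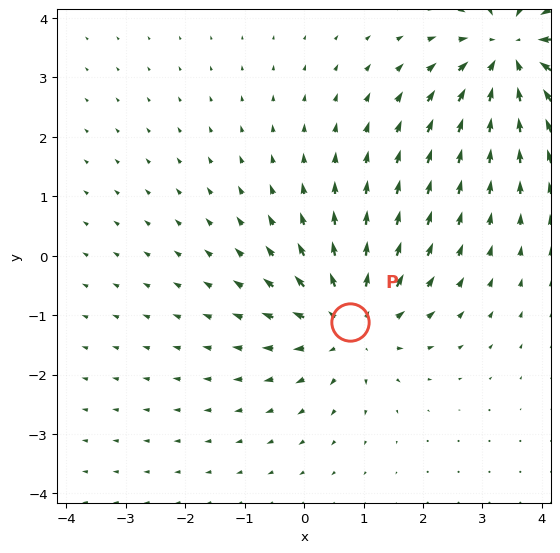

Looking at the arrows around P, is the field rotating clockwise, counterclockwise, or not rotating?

not rotating

Near P at (0.8, -1.1) the arrows show no circulation. The curl there is ≈0.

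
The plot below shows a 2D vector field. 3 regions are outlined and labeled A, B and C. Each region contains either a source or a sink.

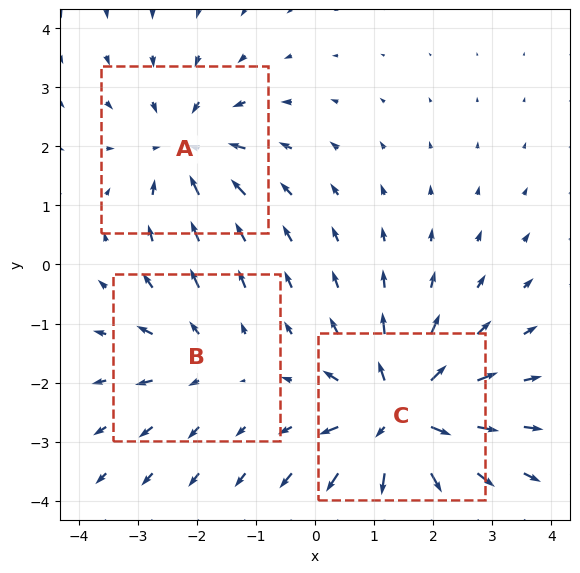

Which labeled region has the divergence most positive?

C

Divergence at each region's feature centre — A: about -3, B: about +2, C: about +5. Region C is most positive.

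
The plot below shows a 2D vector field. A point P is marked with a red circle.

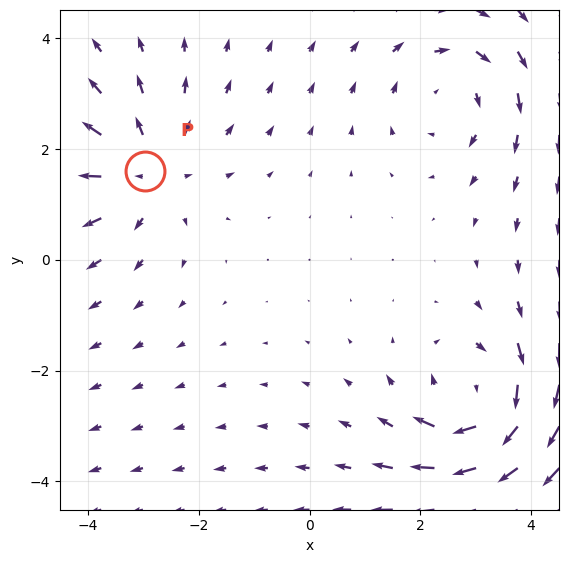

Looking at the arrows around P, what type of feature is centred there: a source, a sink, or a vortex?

source

At P (-3.0, 1.6) the arrows spread outward. Divergence about +4, curl ≈0 — positive divergence with near-zero curl is a source.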